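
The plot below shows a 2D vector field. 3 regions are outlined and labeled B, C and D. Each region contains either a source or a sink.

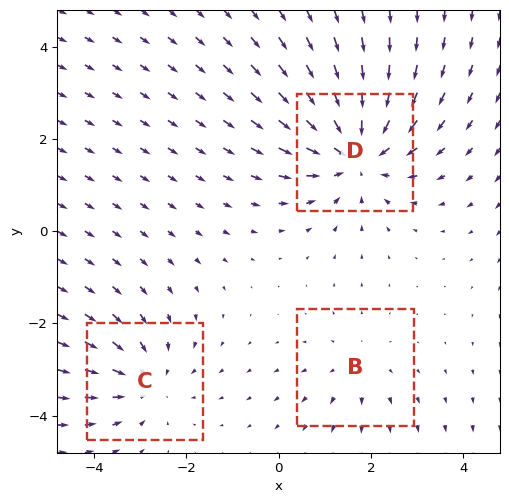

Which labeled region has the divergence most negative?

Divergence at each region's feature centre — B: about +2, C: about -3, D: about -4. Region D is most negative.

D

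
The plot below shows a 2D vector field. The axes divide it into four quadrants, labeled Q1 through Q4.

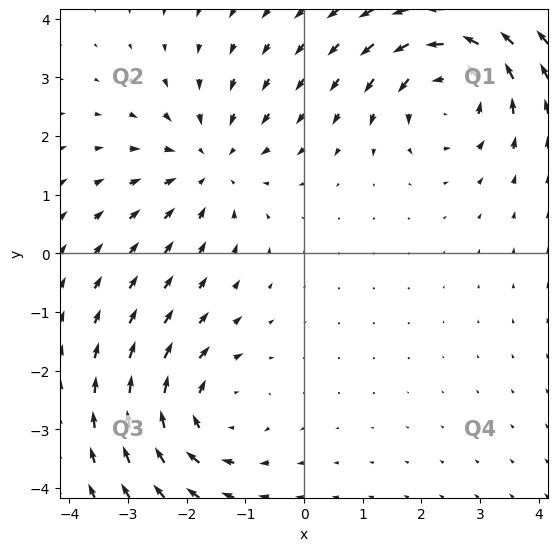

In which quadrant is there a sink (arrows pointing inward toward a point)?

The sink sits at approximately (-1.6, 1.5), which lies in quadrant Q2. The divergence there is about -3, negative as expected for a sink.

Q2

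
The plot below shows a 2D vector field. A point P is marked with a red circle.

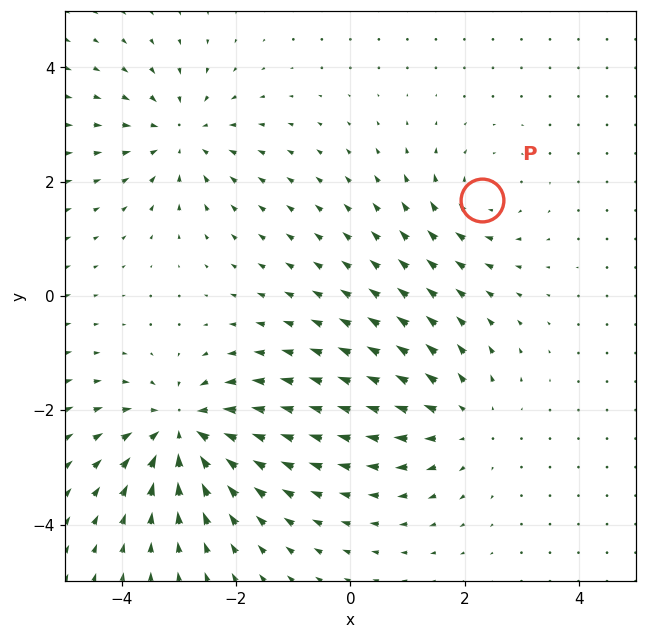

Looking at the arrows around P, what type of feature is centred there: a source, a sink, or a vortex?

vortex

At P (2.3, 1.7) the arrows circulate clockwise. Divergence ≈0, curl about -3 — near-zero divergence with nonzero curl is a vortex.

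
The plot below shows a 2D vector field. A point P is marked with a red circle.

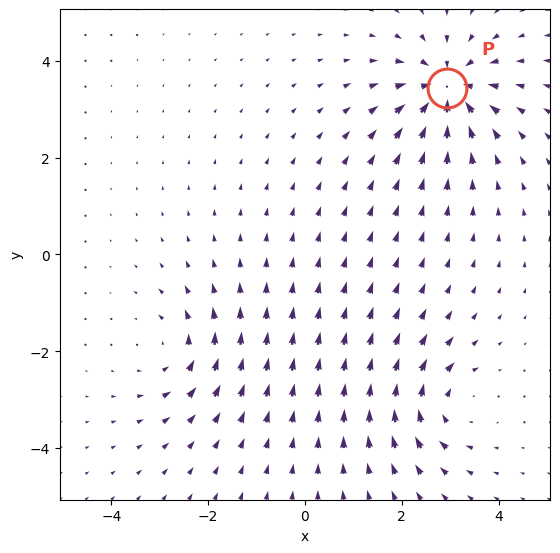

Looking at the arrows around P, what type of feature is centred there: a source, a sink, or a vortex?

sink

At P (2.9, 3.4) the arrows converge inward. Divergence about -6, curl ≈0 — negative divergence with near-zero curl is a sink.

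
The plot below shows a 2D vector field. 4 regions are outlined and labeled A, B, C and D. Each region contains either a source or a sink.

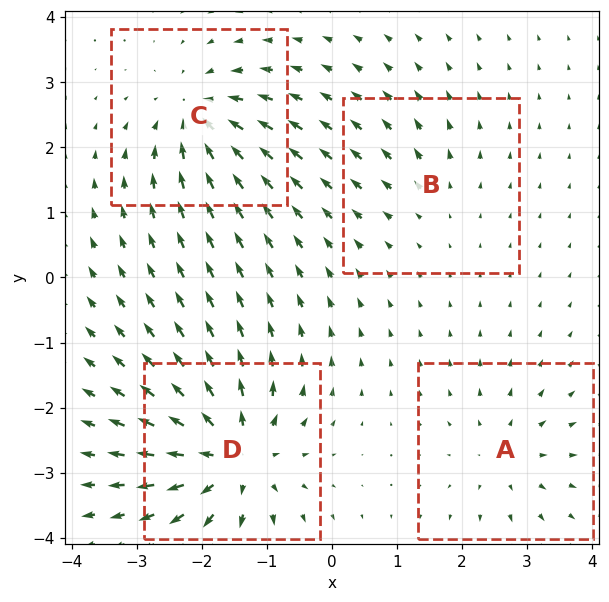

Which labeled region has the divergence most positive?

Divergence at each region's feature centre — A: about +4, B: about +3, C: about -6, D: about +8. Region D is most positive.

D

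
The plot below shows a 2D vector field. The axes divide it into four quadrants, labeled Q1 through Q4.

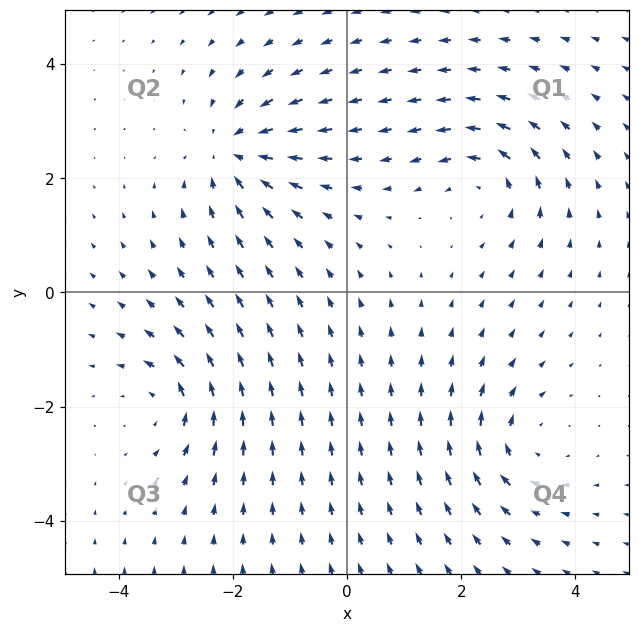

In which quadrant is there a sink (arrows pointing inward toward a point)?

The sink sits at approximately (-2.0, 2.5), which lies in quadrant Q2. The divergence there is about -6, negative as expected for a sink.

Q2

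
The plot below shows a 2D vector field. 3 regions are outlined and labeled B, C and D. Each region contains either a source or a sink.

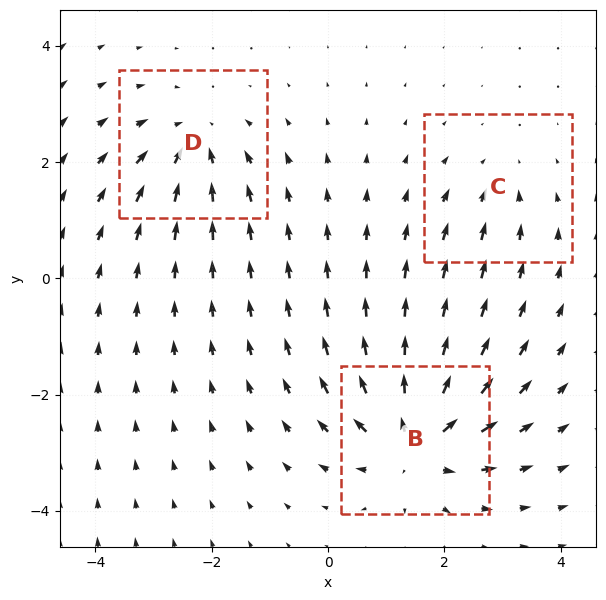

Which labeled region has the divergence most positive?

Divergence at each region's feature centre — B: about +6, C: about -2, D: about -4. Region B is most positive.

B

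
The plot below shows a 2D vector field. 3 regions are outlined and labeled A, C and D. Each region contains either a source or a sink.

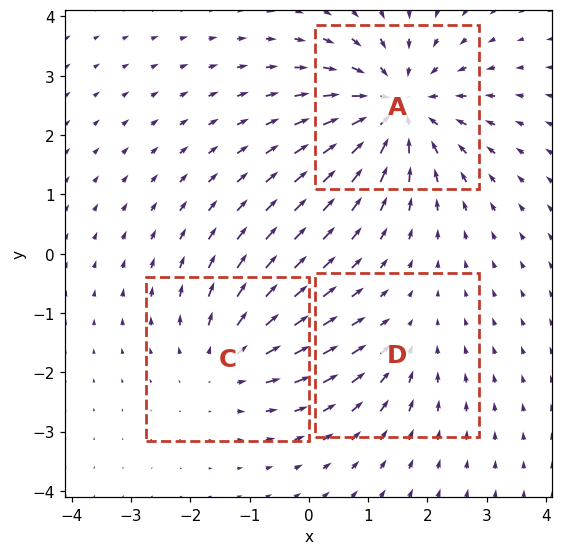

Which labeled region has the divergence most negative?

Divergence at each region's feature centre — A: about -5, C: about +3, D: about -2. Region A is most negative.

A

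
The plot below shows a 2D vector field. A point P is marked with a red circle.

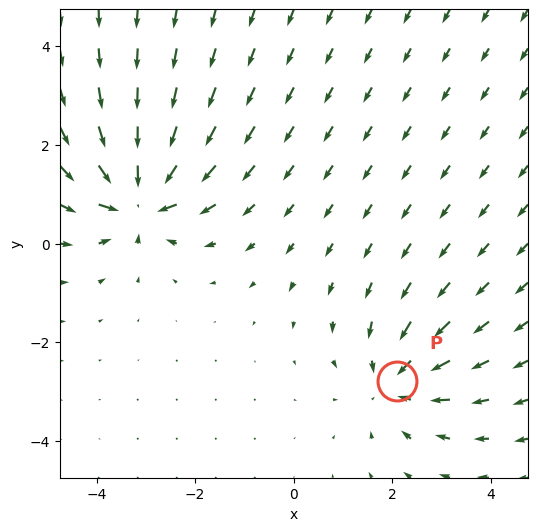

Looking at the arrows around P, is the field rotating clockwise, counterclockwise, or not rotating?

Near P at (2.1, -2.8) the arrows show no circulation. The curl there is ≈0.

not rotating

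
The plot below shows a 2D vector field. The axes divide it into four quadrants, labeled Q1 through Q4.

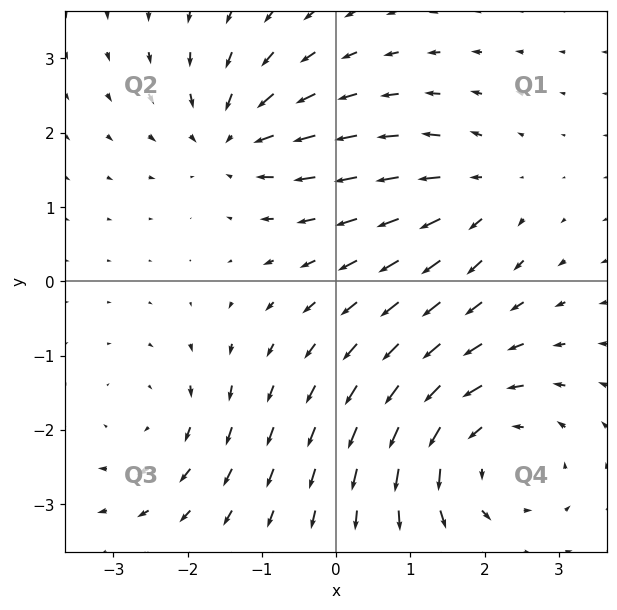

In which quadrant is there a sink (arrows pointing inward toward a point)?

The sink sits at approximately (-1.4, 1.9), which lies in quadrant Q2. The divergence there is about -4, negative as expected for a sink.

Q2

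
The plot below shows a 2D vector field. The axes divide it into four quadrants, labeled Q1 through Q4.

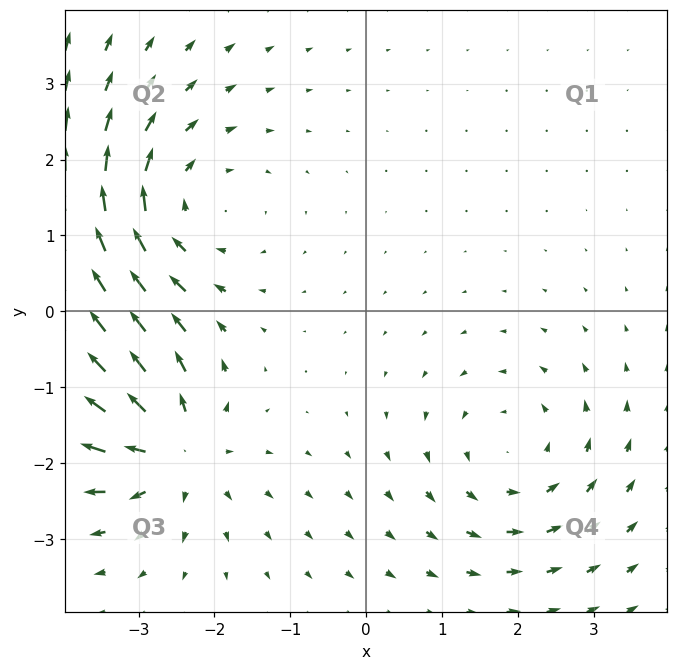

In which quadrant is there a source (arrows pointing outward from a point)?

The source sits at approximately (-2.6, -1.8), which lies in quadrant Q3. The divergence there is about +5, positive as expected for a source.

Q3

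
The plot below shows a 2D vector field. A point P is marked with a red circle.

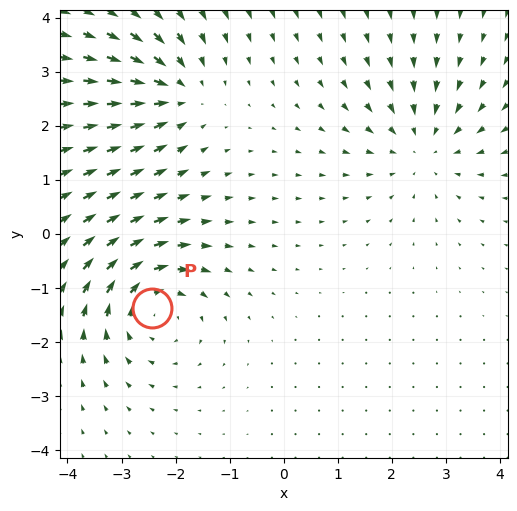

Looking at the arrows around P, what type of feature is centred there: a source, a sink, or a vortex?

vortex

At P (-2.4, -1.4) the arrows circulate clockwise. Divergence ≈0, curl about -5 — near-zero divergence with nonzero curl is a vortex.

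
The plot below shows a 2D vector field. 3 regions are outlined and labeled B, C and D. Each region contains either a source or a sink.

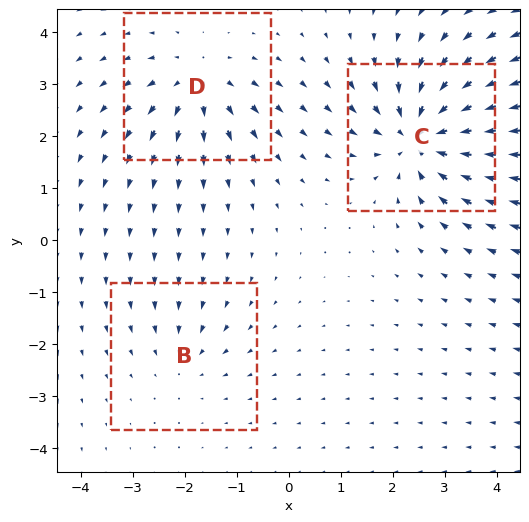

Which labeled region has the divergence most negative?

Divergence at each region's feature centre — B: about -2, C: about -6, D: about +4. Region C is most negative.

C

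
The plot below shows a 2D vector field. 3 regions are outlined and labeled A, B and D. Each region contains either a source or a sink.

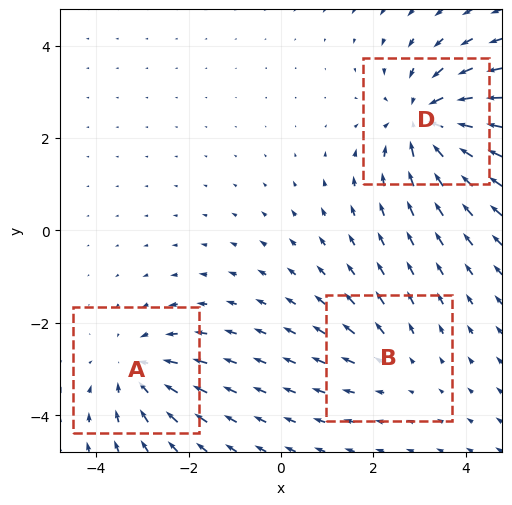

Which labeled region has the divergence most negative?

Divergence at each region's feature centre — A: about -3, B: about +2, D: about -5. Region D is most negative.

D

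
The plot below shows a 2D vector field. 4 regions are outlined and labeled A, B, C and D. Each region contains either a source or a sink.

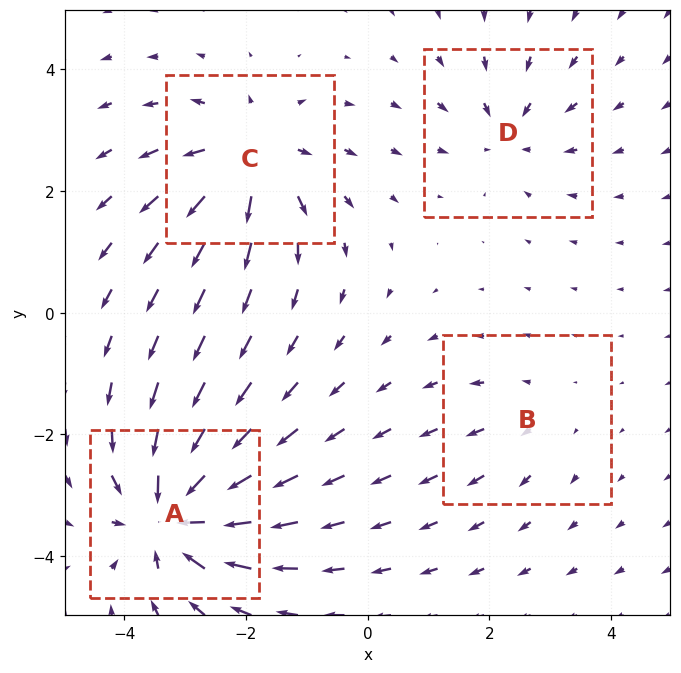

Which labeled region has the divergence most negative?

Divergence at each region's feature centre — A: about -8, B: about +2, C: about +6, D: about -4. Region A is most negative.

A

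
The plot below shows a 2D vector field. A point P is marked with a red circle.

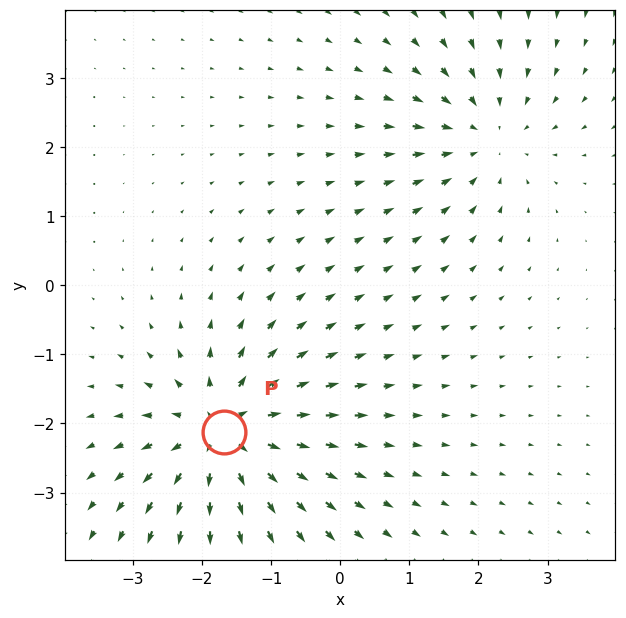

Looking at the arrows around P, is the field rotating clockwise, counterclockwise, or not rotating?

Near P at (-1.7, -2.1) the arrows show no circulation. The curl there is ≈0.

not rotating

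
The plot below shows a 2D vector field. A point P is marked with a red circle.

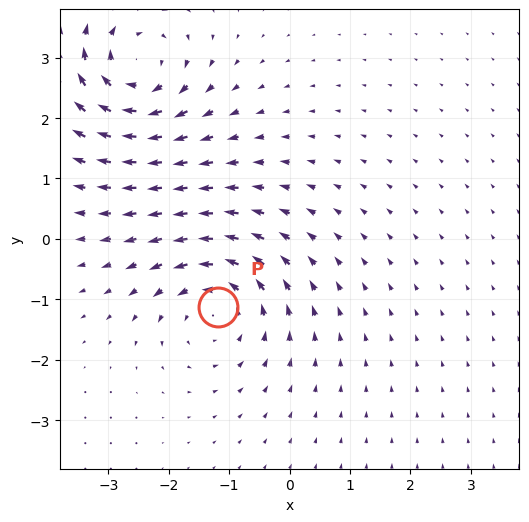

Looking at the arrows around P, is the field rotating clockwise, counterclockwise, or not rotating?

counterclockwise

Near P at (-1.2, -1.1) the arrows circulate counterclockwise. The curl (z-component) there is about +4; positive curl means counterclockwise rotation.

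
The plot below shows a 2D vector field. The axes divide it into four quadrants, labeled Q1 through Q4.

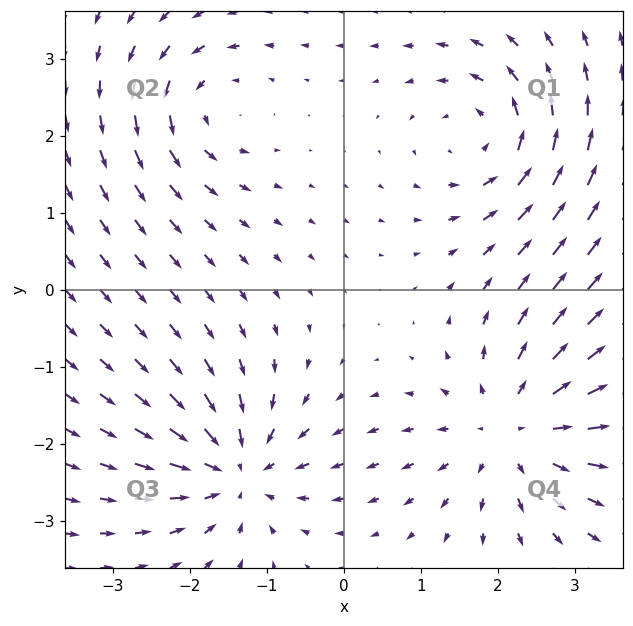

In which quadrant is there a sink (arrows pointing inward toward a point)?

Q3

The sink sits at approximately (-1.4, -2.4), which lies in quadrant Q3. The divergence there is about -5, negative as expected for a sink.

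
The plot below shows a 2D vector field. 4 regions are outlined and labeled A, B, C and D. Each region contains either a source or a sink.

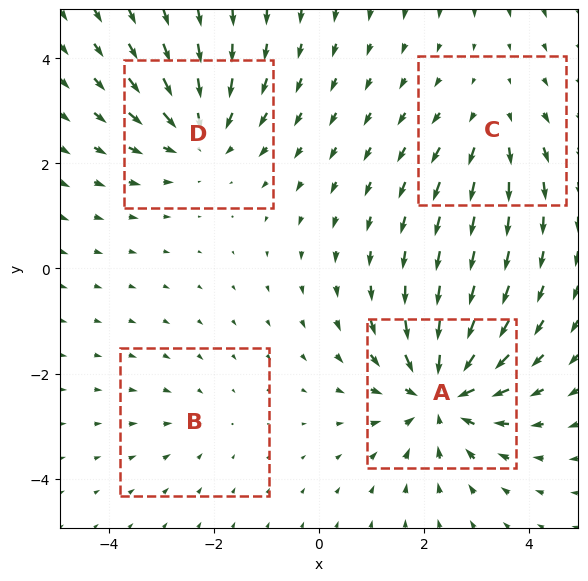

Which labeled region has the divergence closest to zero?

B

Divergence at each region's feature centre — A: about -7, B: about -2, C: about +3, D: about -5. Region B is closest to zero.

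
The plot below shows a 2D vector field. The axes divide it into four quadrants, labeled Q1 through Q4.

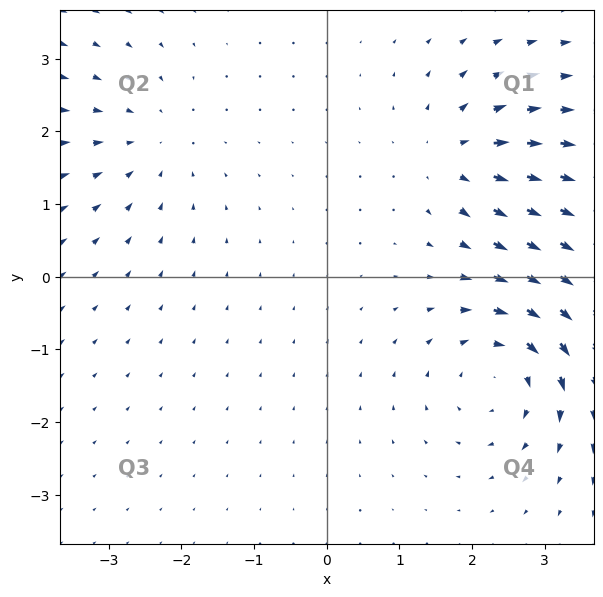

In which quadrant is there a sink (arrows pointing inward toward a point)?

The sink sits at approximately (-2.4, 1.9), which lies in quadrant Q2. The divergence there is about -3, negative as expected for a sink.

Q2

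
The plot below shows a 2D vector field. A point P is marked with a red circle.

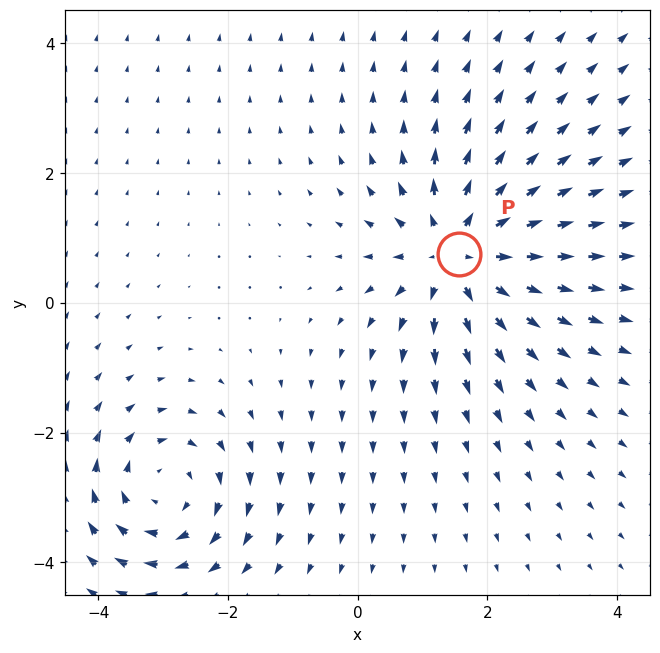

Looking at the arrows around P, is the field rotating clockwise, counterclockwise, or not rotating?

Near P at (1.6, 0.8) the arrows show no circulation. The curl there is ≈0.

not rotating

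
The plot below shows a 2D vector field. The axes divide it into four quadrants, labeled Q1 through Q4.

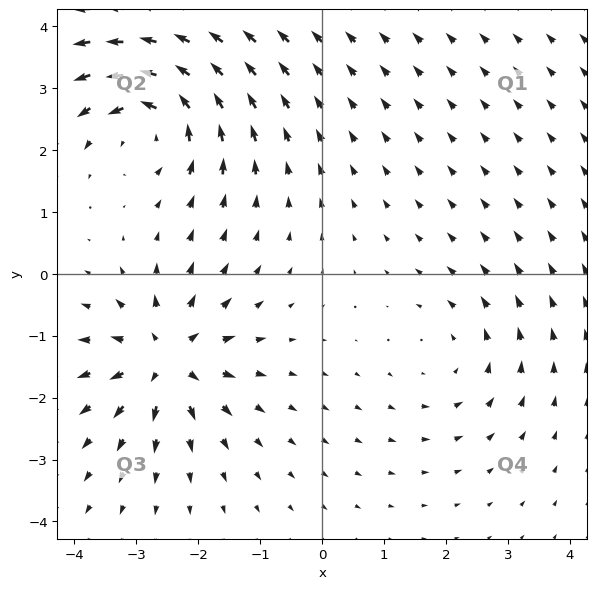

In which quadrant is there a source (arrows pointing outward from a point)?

The source sits at approximately (-2.5, -1.4), which lies in quadrant Q3. The divergence there is about +5, positive as expected for a source.

Q3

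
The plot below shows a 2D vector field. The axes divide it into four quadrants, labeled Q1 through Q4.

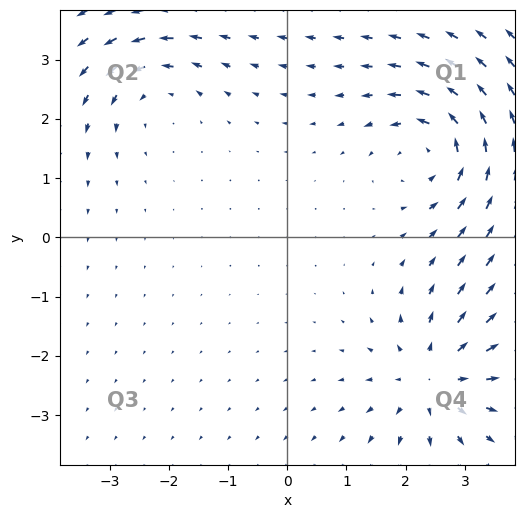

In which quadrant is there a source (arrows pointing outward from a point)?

The source sits at approximately (2.5, -2.4), which lies in quadrant Q4. The divergence there is about +5, positive as expected for a source.

Q4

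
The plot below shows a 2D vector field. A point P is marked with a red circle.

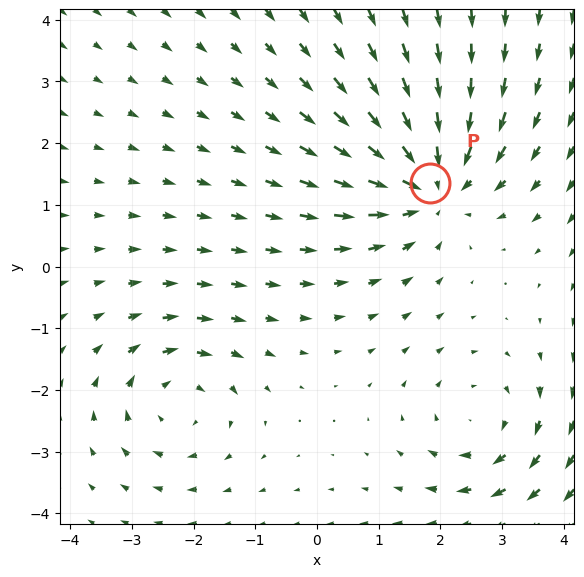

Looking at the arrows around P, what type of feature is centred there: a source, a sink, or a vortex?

sink

At P (1.8, 1.4) the arrows converge inward. Divergence about -5, curl ≈0 — negative divergence with near-zero curl is a sink.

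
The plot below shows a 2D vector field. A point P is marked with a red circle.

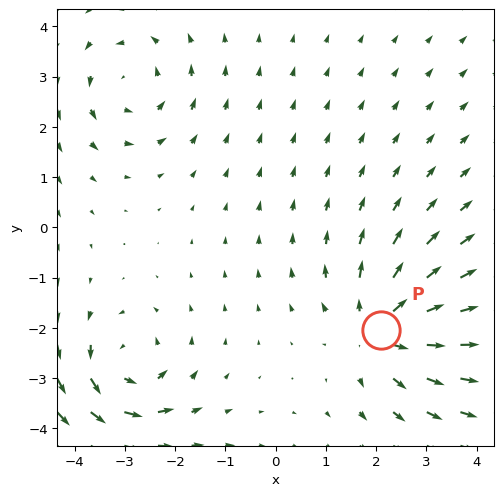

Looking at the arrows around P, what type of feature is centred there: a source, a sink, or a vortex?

At P (2.1, -2.0) the arrows spread outward. Divergence about +5, curl ≈0 — positive divergence with near-zero curl is a source.

source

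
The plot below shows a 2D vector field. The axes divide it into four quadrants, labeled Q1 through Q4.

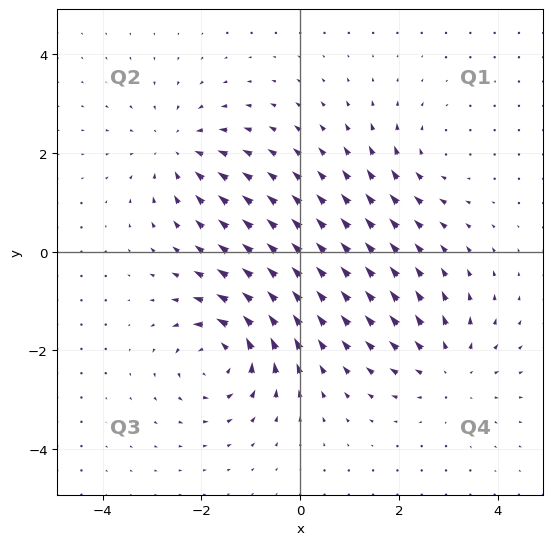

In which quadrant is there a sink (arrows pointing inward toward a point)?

Q2

The sink sits at approximately (-2.5, 2.0), which lies in quadrant Q2. The divergence there is about -4, negative as expected for a sink.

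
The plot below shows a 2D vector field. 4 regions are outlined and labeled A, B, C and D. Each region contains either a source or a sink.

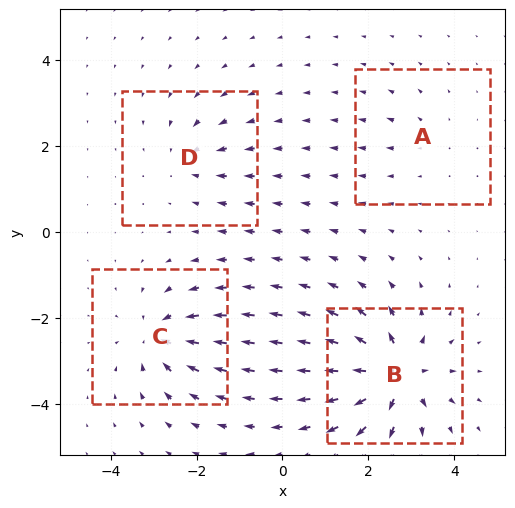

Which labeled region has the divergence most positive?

Divergence at each region's feature centre — A: about +2, B: about +9, C: about -6, D: about -4. Region B is most positive.

B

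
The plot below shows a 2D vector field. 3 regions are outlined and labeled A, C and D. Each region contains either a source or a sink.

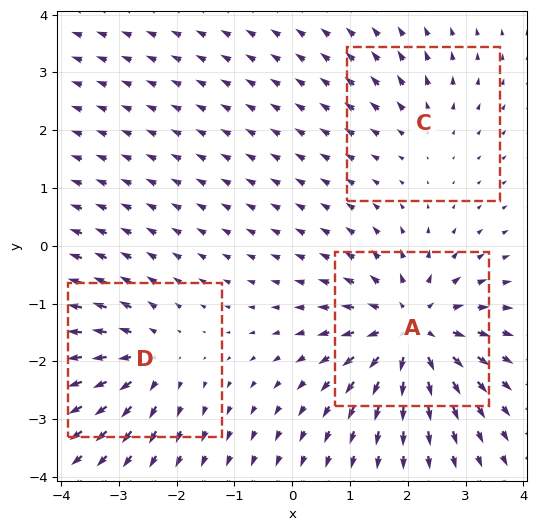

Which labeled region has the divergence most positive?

A

Divergence at each region's feature centre — A: about +6, C: about +2, D: about +4. Region A is most positive.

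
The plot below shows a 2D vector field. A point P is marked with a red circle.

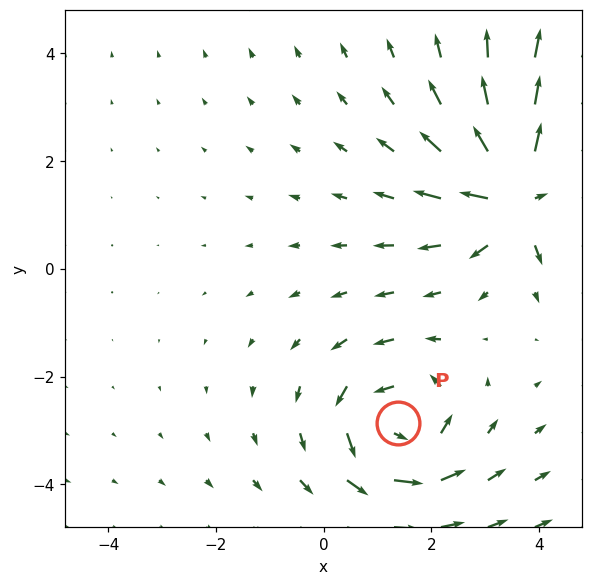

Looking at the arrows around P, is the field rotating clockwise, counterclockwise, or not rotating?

Near P at (1.4, -2.9) the arrows circulate counterclockwise. The curl (z-component) there is about +4; positive curl means counterclockwise rotation.

counterclockwise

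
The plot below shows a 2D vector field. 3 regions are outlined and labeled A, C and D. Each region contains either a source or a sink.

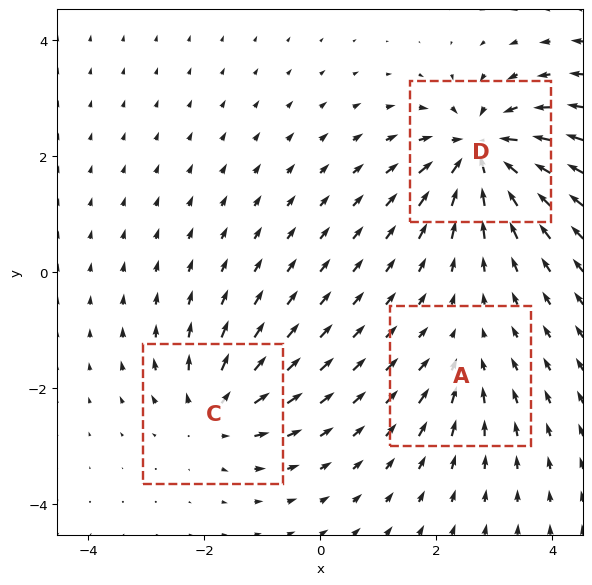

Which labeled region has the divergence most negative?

Divergence at each region's feature centre — A: about -2, C: about +4, D: about -7. Region D is most negative.

D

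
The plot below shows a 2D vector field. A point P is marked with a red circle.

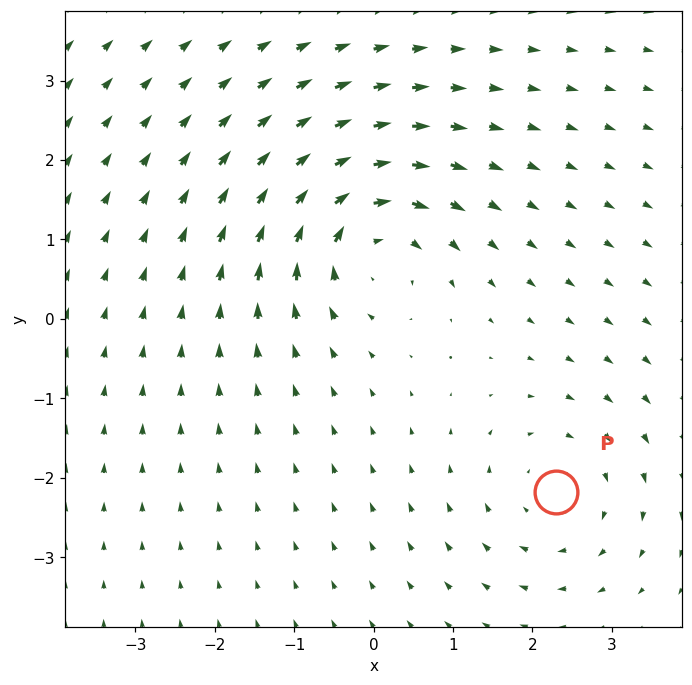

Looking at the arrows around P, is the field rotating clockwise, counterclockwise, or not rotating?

clockwise

Near P at (2.3, -2.2) the arrows circulate clockwise. The curl (z-component) there is about -3; negative curl means clockwise rotation.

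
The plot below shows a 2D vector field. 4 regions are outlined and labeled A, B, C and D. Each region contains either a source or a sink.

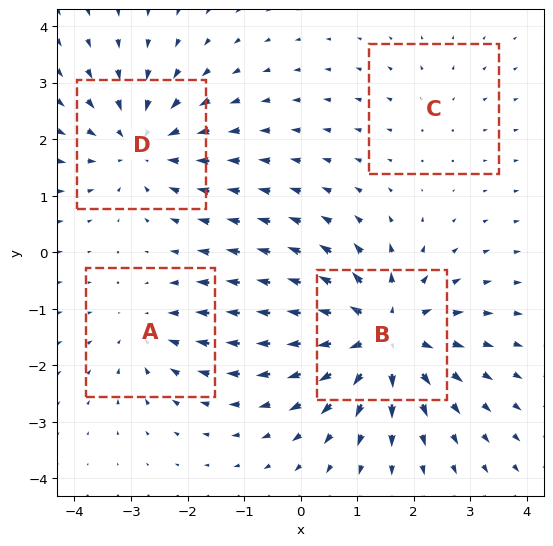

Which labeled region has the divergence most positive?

B

Divergence at each region's feature centre — A: about -3, B: about +7, C: about +2, D: about -5. Region B is most positive.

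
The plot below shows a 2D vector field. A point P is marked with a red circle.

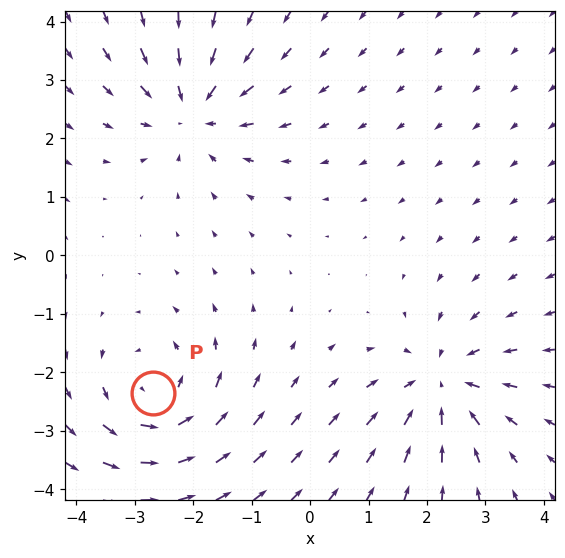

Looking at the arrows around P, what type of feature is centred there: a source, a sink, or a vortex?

vortex

At P (-2.7, -2.3) the arrows circulate counterclockwise. Divergence ≈0, curl about +4 — near-zero divergence with nonzero curl is a vortex.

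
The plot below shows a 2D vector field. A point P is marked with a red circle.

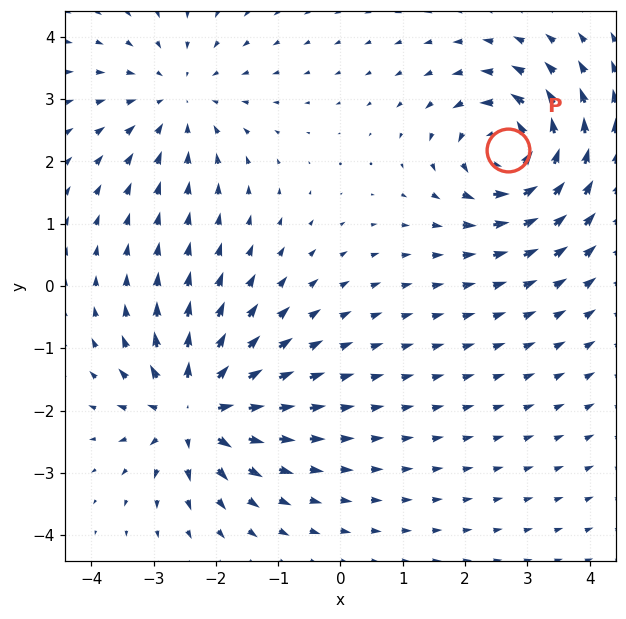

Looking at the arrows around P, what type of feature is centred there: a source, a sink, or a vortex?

vortex

At P (2.7, 2.2) the arrows circulate counterclockwise. Divergence ≈0, curl about +5 — near-zero divergence with nonzero curl is a vortex.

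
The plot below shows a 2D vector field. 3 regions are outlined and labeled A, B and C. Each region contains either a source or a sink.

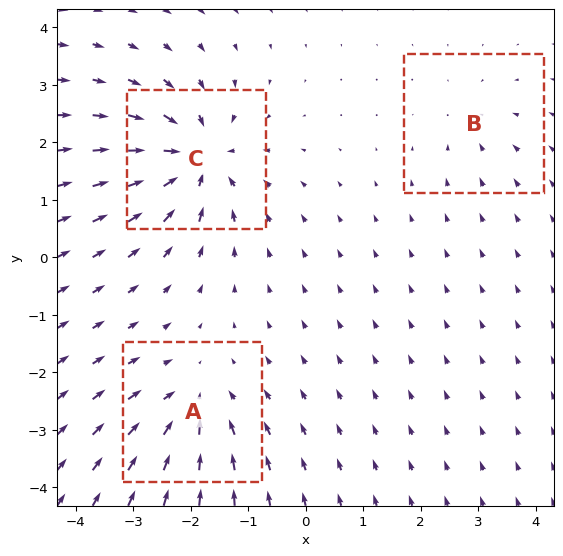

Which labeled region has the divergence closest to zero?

B

Divergence at each region's feature centre — A: about -4, B: about -2, C: about -6. Region B is closest to zero.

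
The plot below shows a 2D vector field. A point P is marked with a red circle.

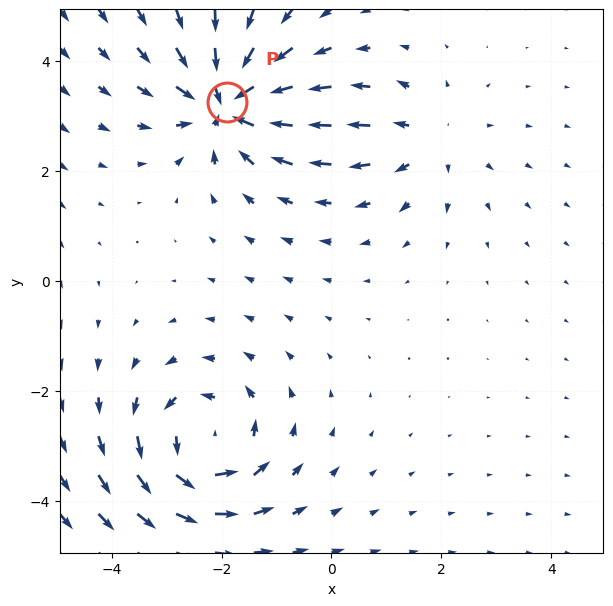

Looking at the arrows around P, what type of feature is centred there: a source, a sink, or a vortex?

At P (-1.9, 3.3) the arrows converge inward. Divergence about -6, curl ≈0 — negative divergence with near-zero curl is a sink.

sink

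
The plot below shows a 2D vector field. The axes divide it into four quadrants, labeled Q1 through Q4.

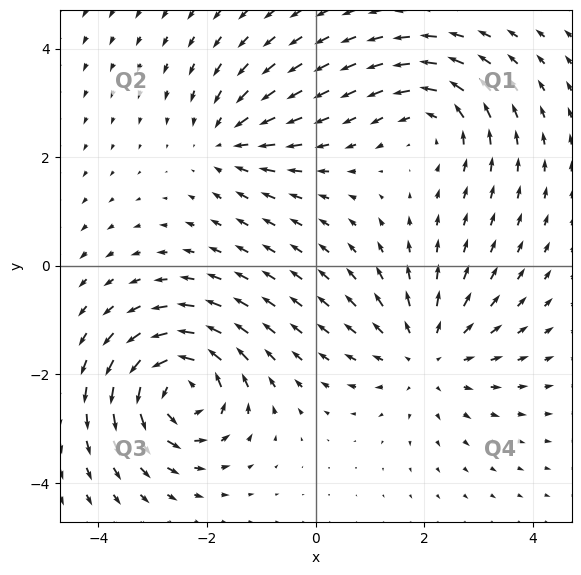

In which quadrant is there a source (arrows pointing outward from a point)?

The source sits at approximately (2.0, -1.6), which lies in quadrant Q4. The divergence there is about +3, positive as expected for a source.

Q4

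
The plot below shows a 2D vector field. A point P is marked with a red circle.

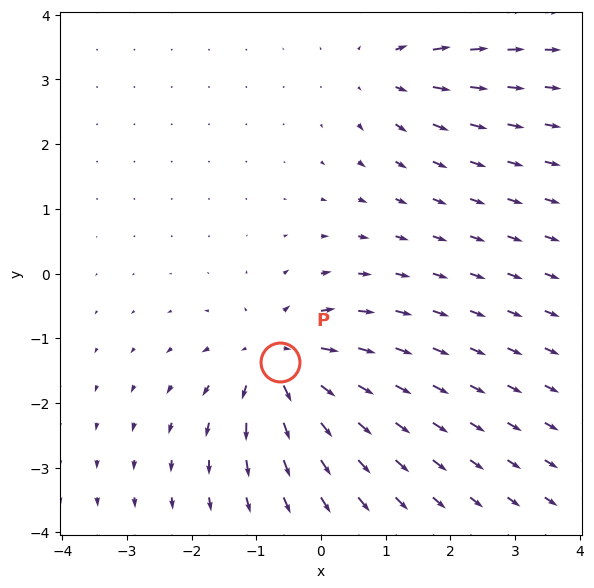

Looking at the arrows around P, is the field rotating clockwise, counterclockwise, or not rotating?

not rotating

Near P at (-0.6, -1.4) the arrows show no circulation. The curl there is ≈0.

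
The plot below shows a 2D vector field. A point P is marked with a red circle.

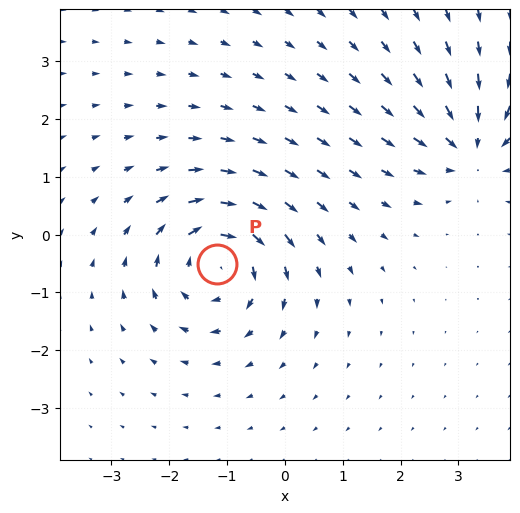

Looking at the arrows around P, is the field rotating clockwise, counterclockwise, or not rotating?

Near P at (-1.2, -0.5) the arrows circulate clockwise. The curl (z-component) there is about -5; negative curl means clockwise rotation.

clockwise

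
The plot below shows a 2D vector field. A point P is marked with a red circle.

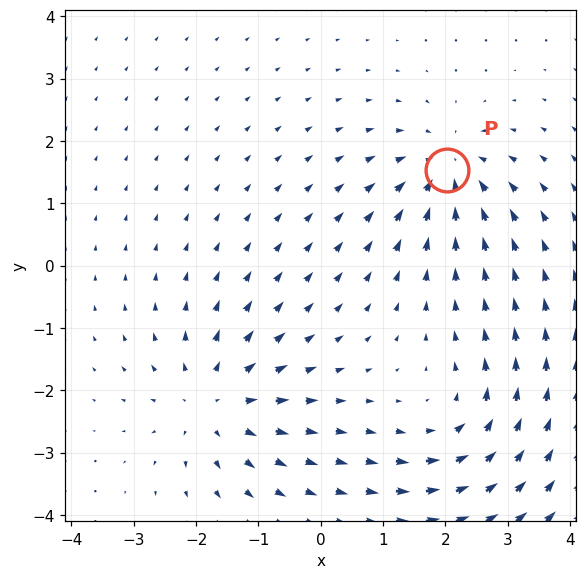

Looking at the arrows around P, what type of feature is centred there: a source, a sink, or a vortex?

At P (2.0, 1.5) the arrows converge inward. Divergence about -5, curl ≈0 — negative divergence with near-zero curl is a sink.

sink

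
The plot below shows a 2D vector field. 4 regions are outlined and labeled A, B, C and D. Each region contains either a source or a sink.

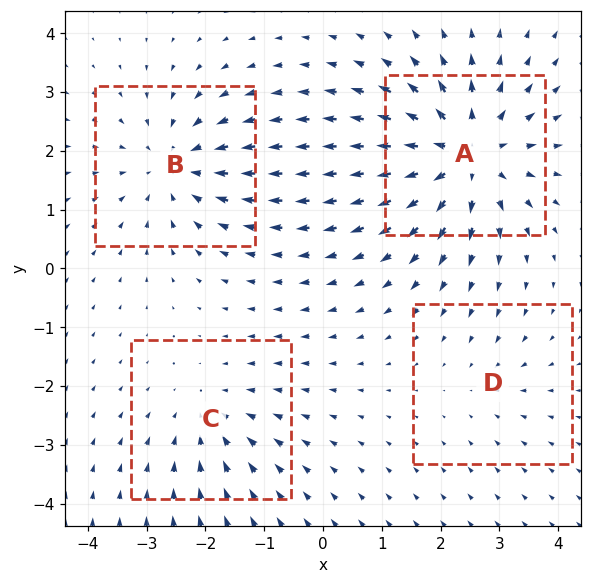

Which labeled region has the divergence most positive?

A

Divergence at each region's feature centre — A: about +7, B: about -5, C: about -3, D: about -2. Region A is most positive.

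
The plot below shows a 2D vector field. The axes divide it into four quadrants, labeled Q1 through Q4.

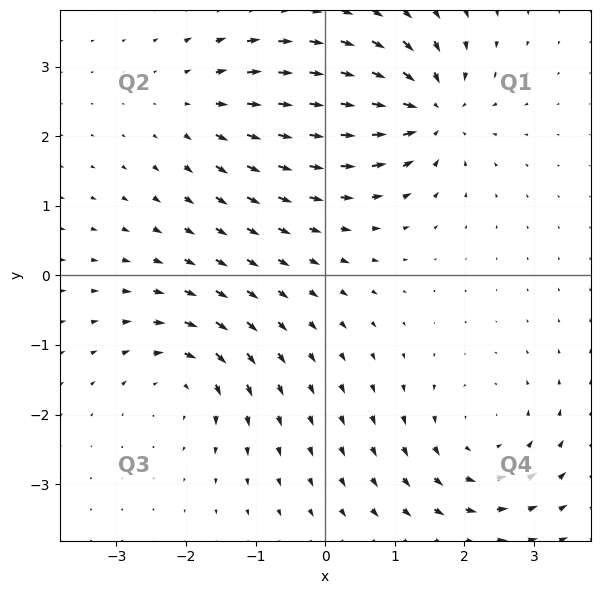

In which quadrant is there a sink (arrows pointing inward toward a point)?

The sink sits at approximately (1.5, 2.4), which lies in quadrant Q1. The divergence there is about -6, negative as expected for a sink.

Q1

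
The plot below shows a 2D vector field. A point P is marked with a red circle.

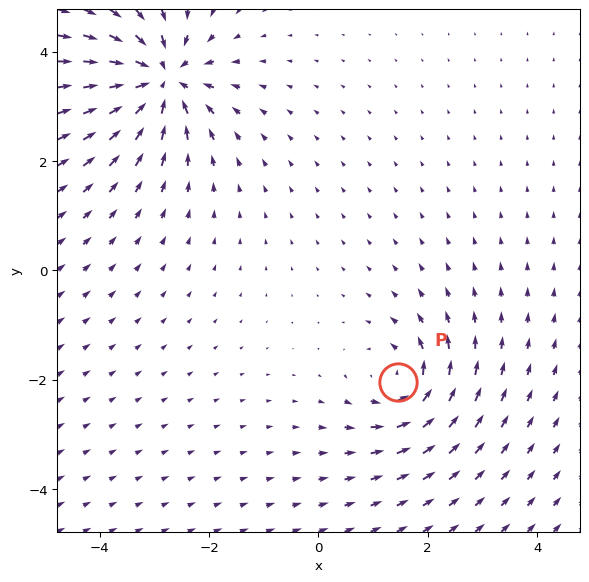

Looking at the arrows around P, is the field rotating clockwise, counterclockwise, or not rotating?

Near P at (1.5, -2.0) the arrows circulate counterclockwise. The curl (z-component) there is about +5; positive curl means counterclockwise rotation.

counterclockwise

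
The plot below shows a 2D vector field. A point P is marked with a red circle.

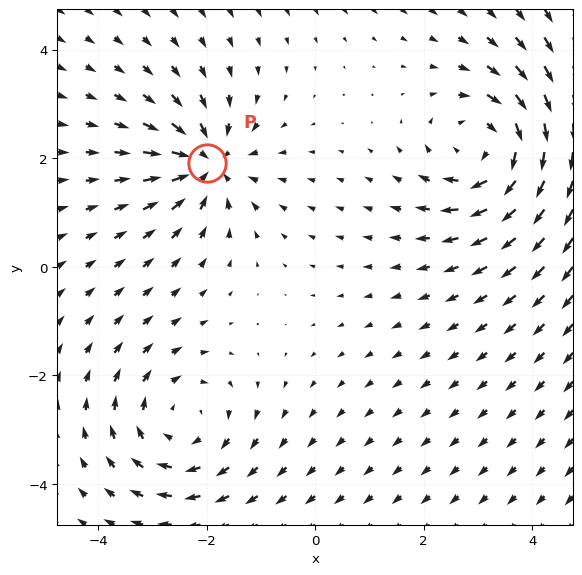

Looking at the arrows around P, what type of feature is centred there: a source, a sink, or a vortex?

sink

At P (-2.0, 1.9) the arrows converge inward. Divergence about -4, curl ≈0 — negative divergence with near-zero curl is a sink.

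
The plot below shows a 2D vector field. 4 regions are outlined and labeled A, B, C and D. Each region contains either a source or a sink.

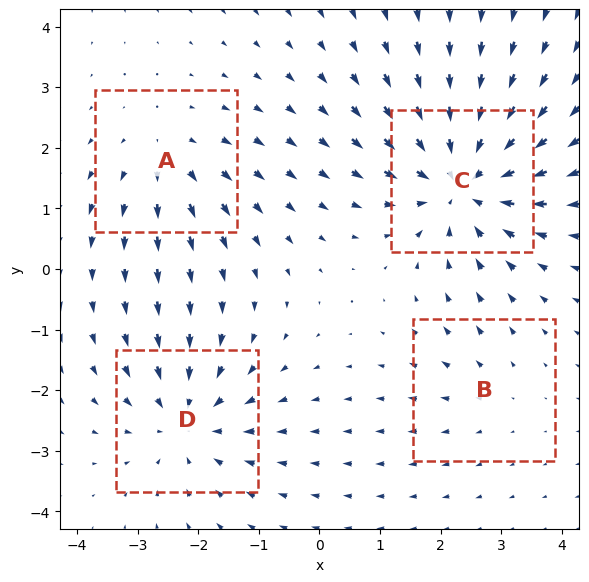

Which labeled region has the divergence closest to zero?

B

Divergence at each region's feature centre — A: about +3, B: about +2, C: about -6, D: about -4. Region B is closest to zero.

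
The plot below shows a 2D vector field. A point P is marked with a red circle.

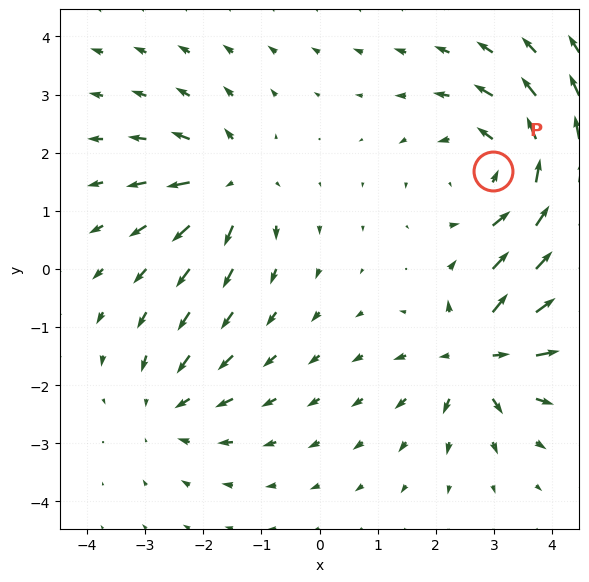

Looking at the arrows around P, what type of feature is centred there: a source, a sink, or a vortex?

At P (3.0, 1.7) the arrows circulate counterclockwise. Divergence ≈0, curl about +4 — near-zero divergence with nonzero curl is a vortex.

vortex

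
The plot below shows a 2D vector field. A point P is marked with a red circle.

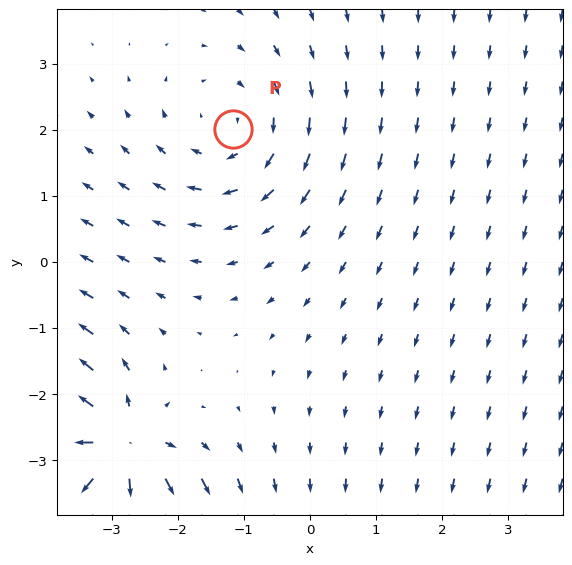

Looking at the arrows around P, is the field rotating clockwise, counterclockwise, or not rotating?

Near P at (-1.2, 2.0) the arrows circulate clockwise. The curl (z-component) there is about -2; negative curl means clockwise rotation.

clockwise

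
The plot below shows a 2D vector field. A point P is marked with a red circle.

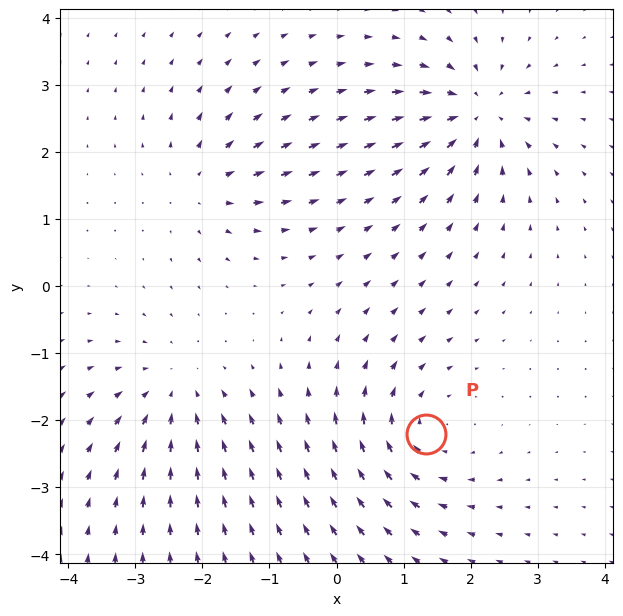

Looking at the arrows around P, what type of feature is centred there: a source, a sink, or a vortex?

vortex

At P (1.3, -2.2) the arrows circulate clockwise. Divergence ≈0, curl about -4 — near-zero divergence with nonzero curl is a vortex.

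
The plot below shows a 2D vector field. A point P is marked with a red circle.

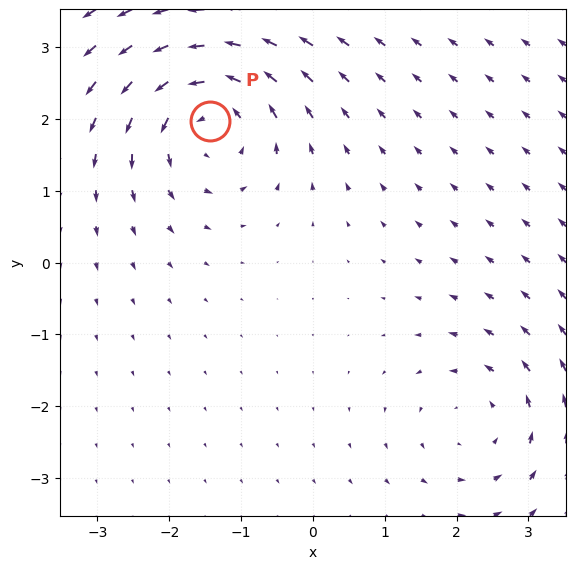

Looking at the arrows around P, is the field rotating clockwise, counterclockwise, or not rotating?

counterclockwise

Near P at (-1.4, 2.0) the arrows circulate counterclockwise. The curl (z-component) there is about +6; positive curl means counterclockwise rotation.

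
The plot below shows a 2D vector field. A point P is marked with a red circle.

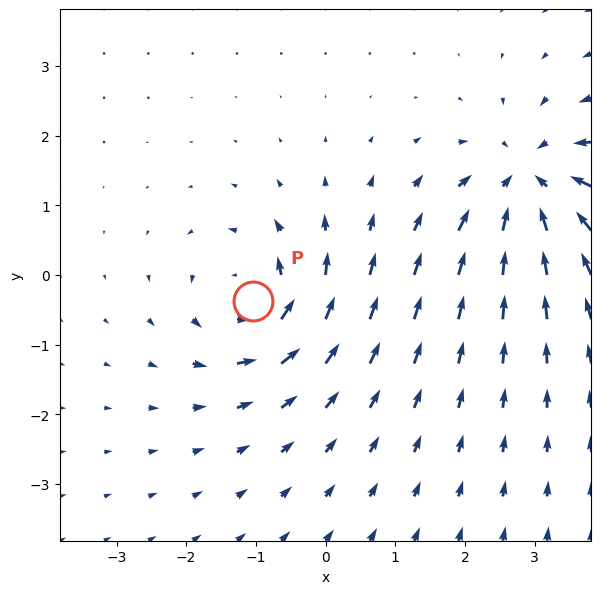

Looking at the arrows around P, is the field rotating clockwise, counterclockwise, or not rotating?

counterclockwise

Near P at (-1.0, -0.4) the arrows circulate counterclockwise. The curl (z-component) there is about +5; positive curl means counterclockwise rotation.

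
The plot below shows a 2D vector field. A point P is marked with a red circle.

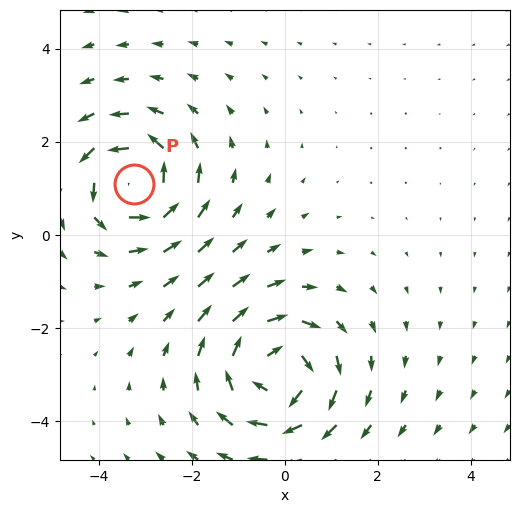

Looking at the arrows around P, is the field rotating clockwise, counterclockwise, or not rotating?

counterclockwise

Near P at (-3.2, 1.1) the arrows circulate counterclockwise. The curl (z-component) there is about +5; positive curl means counterclockwise rotation.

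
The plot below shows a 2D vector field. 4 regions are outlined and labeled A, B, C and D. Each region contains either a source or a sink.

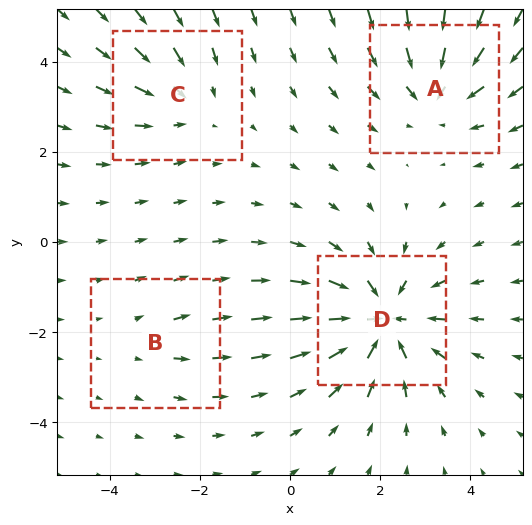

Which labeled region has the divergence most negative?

Divergence at each region's feature centre — A: about -4, B: about +2, C: about -3, D: about -6. Region D is most negative.

D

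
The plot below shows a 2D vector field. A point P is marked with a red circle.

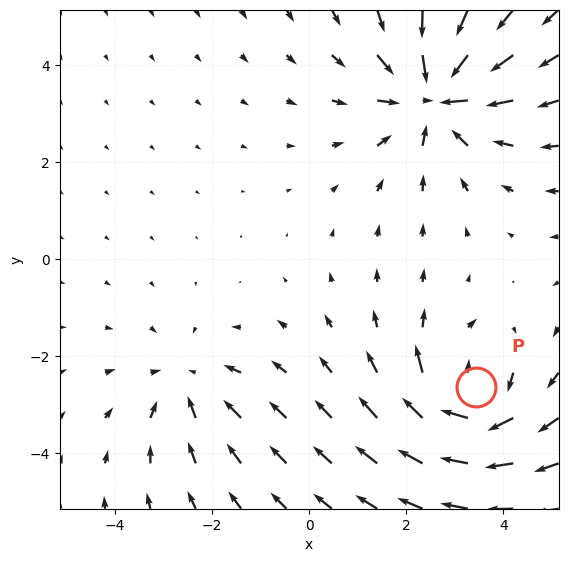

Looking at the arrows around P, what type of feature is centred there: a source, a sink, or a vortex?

At P (3.4, -2.6) the arrows circulate clockwise. Divergence ≈0, curl about -5 — near-zero divergence with nonzero curl is a vortex.

vortex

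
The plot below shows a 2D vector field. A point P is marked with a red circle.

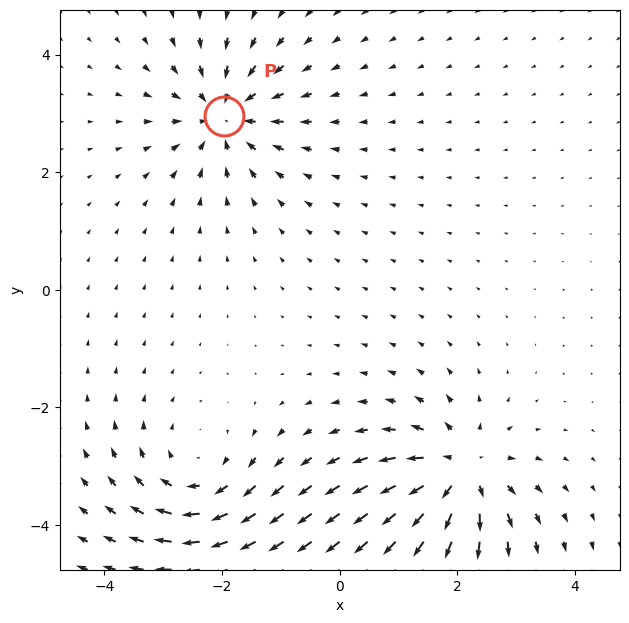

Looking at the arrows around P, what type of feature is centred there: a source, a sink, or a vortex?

At P (-2.0, 3.0) the arrows converge inward. Divergence about -5, curl ≈0 — negative divergence with near-zero curl is a sink.

sink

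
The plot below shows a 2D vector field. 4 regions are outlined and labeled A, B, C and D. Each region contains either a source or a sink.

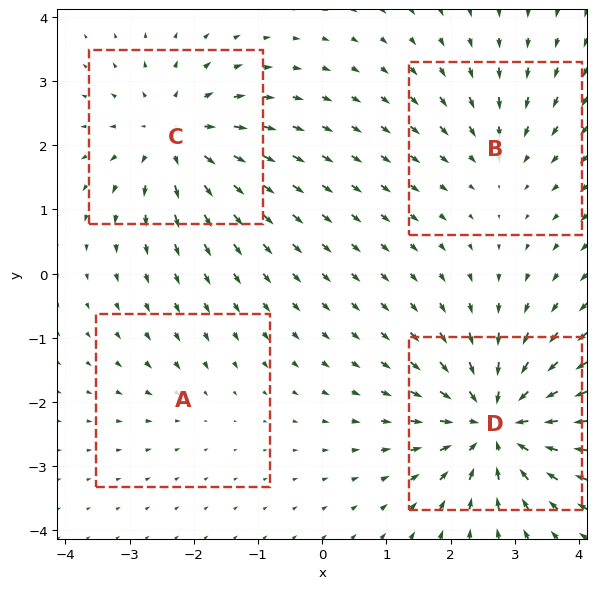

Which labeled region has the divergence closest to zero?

Divergence at each region's feature centre — A: about -2, B: about -3, C: about +6, D: about -8. Region A is closest to zero.

A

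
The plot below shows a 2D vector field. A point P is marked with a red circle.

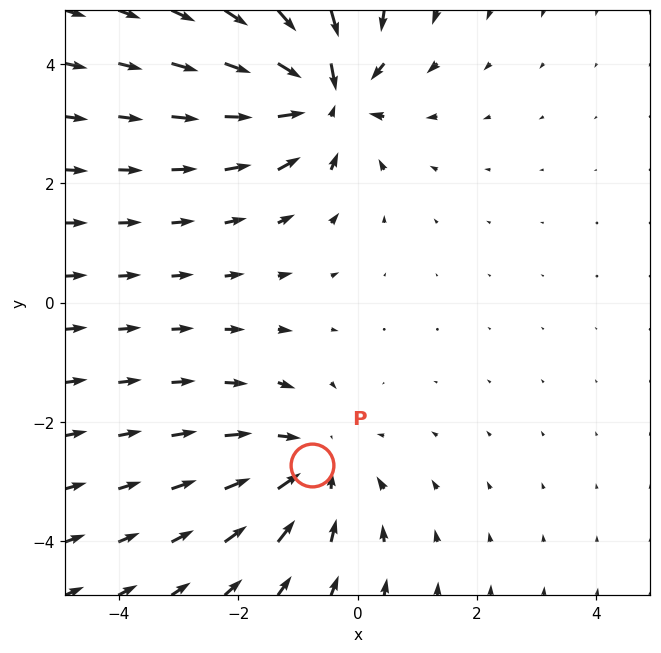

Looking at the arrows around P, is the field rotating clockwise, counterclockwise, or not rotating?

Near P at (-0.8, -2.7) the arrows show no circulation. The curl there is ≈0.

not rotating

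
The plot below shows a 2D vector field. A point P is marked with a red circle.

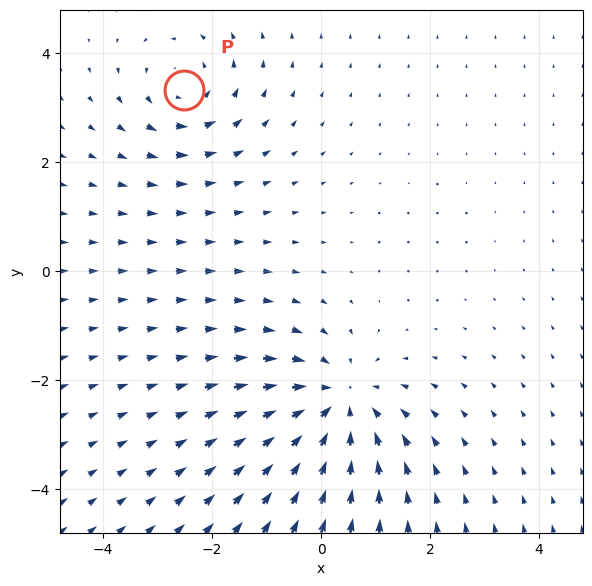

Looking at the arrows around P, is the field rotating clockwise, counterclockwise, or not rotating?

Near P at (-2.5, 3.3) the arrows circulate counterclockwise. The curl (z-component) there is about +3; positive curl means counterclockwise rotation.

counterclockwise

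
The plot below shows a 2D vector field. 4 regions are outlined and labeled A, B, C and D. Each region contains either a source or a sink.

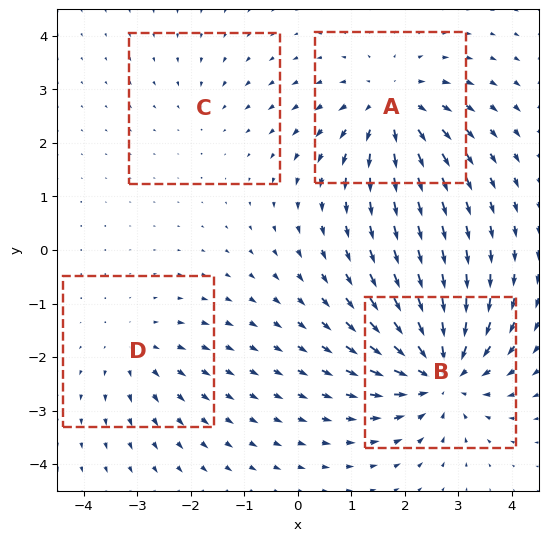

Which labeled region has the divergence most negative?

B

Divergence at each region's feature centre — A: about +5, B: about -7, C: about -2, D: about +3. Region B is most negative.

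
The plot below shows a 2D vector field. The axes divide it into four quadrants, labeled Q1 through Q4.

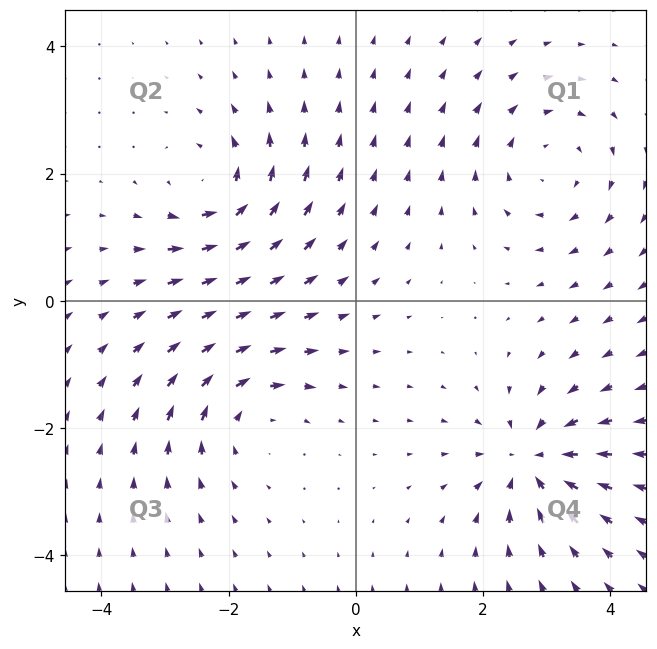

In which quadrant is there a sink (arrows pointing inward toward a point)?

Q4

The sink sits at approximately (2.8, -2.5), which lies in quadrant Q4. The divergence there is about -6, negative as expected for a sink.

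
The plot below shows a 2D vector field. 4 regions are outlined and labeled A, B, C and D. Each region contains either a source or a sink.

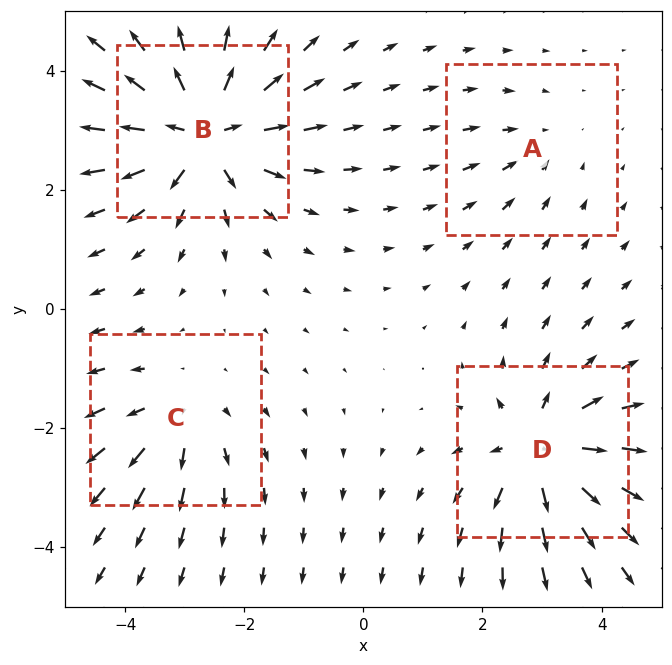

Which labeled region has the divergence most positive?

B

Divergence at each region's feature centre — A: about -2, B: about +8, C: about +4, D: about +6. Region B is most positive.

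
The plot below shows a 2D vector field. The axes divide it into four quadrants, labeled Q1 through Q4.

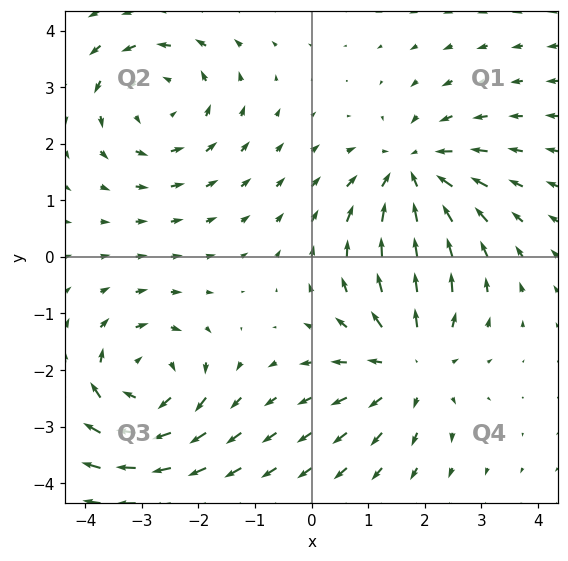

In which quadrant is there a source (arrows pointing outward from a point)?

Q4

The source sits at approximately (1.7, -1.9), which lies in quadrant Q4. The divergence there is about +4, positive as expected for a source.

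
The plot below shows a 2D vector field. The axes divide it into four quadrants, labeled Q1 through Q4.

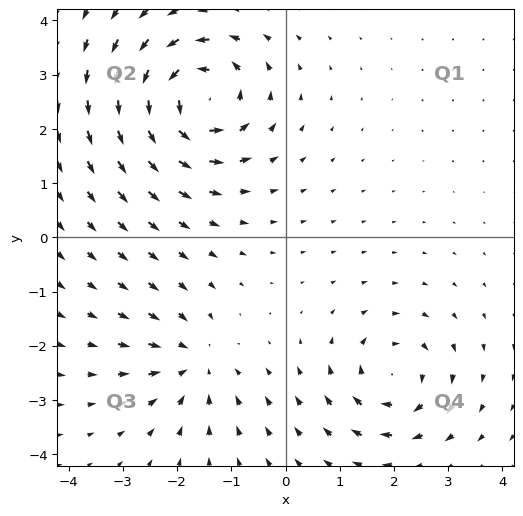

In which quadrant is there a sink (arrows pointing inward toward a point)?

Q3

The sink sits at approximately (-1.7, -2.3), which lies in quadrant Q3. The divergence there is about -4, negative as expected for a sink.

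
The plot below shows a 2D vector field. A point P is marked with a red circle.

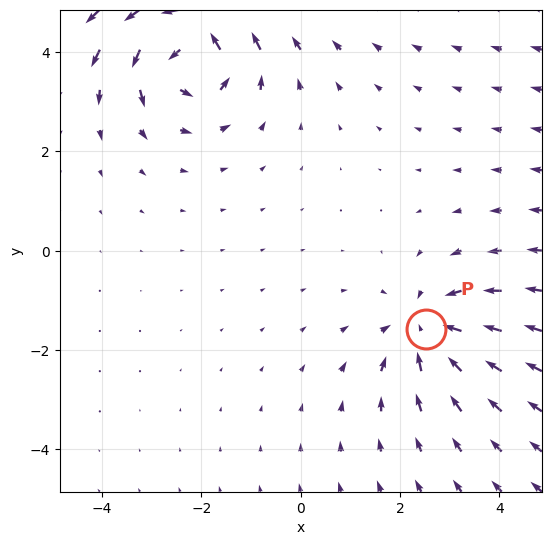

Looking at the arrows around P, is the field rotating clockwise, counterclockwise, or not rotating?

Near P at (2.5, -1.6) the arrows show no circulation. The curl there is ≈0.

not rotating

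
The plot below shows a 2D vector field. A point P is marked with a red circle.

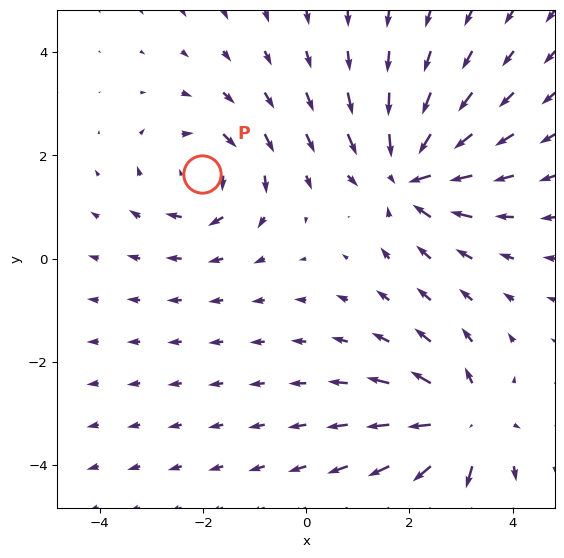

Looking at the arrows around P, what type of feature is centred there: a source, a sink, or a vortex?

At P (-2.0, 1.6) the arrows circulate clockwise. Divergence ≈0, curl about -4 — near-zero divergence with nonzero curl is a vortex.

vortex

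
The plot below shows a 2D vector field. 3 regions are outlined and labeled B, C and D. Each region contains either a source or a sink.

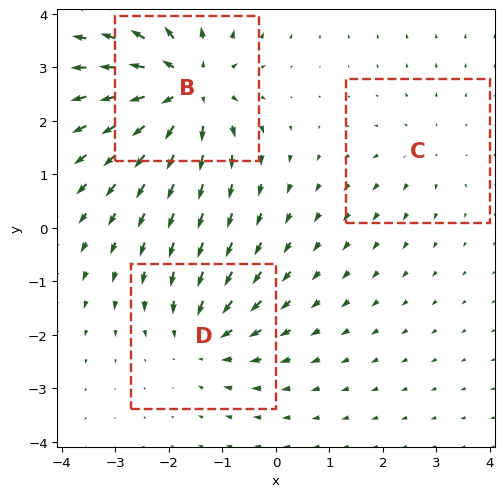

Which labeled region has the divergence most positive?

Divergence at each region's feature centre — B: about +6, C: about +2, D: about -3. Region B is most positive.

B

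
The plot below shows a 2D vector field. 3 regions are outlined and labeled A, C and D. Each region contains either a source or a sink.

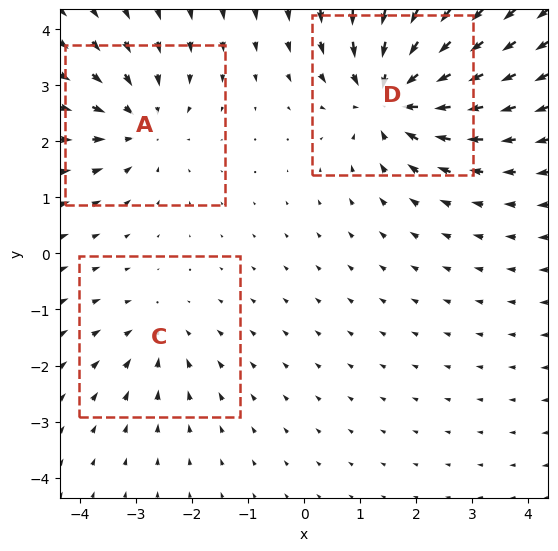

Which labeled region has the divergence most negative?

D

Divergence at each region's feature centre — A: about -3, C: about -2, D: about -5. Region D is most negative.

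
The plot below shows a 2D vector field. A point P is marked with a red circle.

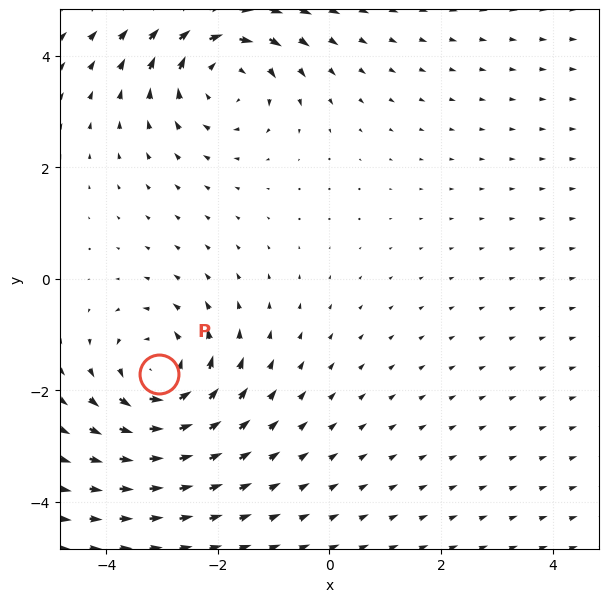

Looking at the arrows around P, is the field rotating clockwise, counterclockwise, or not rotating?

counterclockwise

Near P at (-3.0, -1.7) the arrows circulate counterclockwise. The curl (z-component) there is about +4; positive curl means counterclockwise rotation.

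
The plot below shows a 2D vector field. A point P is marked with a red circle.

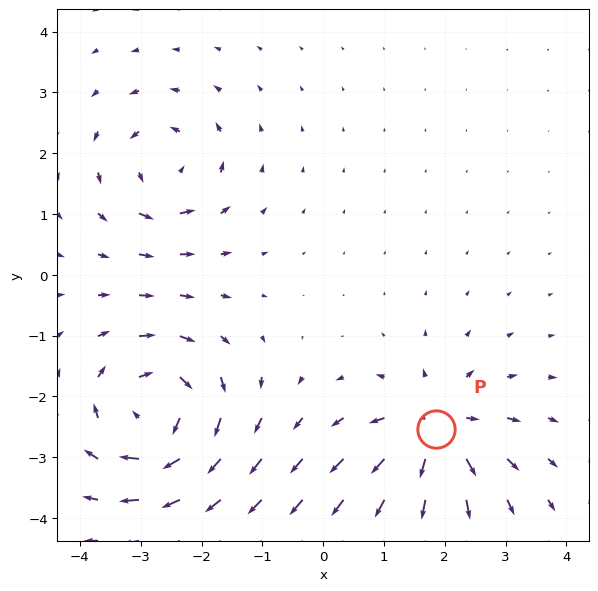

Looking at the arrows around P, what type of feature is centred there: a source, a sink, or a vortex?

source

At P (1.9, -2.5) the arrows spread outward. Divergence about +4, curl ≈0 — positive divergence with near-zero curl is a source.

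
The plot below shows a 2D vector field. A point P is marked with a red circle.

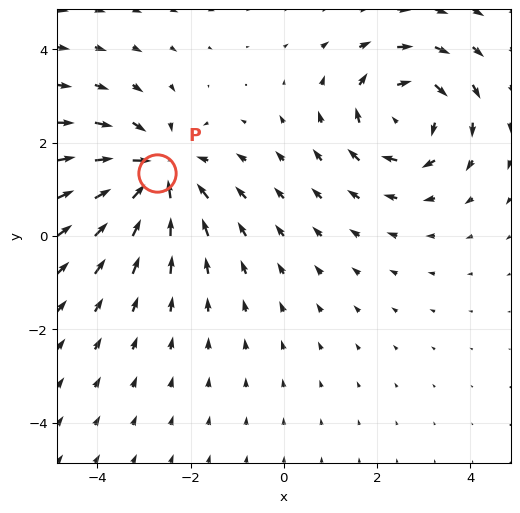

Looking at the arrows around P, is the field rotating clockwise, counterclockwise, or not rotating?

not rotating

Near P at (-2.7, 1.4) the arrows show no circulation. The curl there is ≈0.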